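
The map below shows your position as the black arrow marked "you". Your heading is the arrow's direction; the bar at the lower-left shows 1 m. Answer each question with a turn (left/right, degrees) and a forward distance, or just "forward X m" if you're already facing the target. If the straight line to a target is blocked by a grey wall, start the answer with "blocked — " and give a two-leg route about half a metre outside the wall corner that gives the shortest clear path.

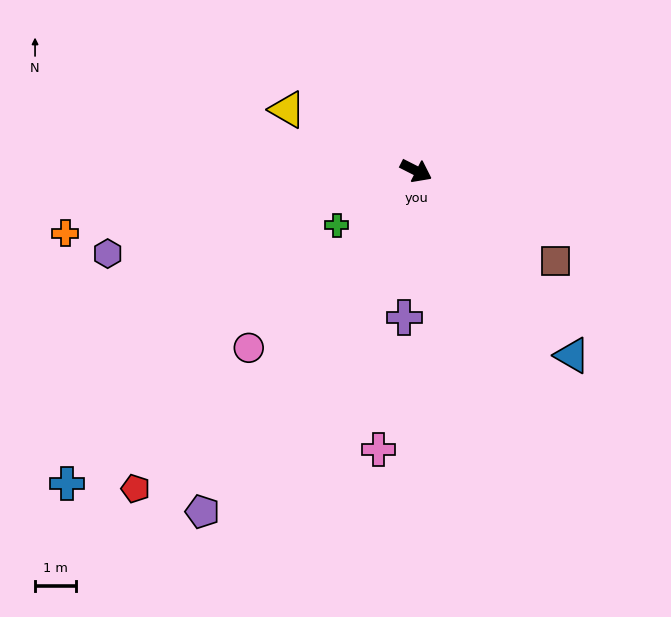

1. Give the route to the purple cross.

turn right 68°, forward 3.6 m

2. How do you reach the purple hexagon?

turn right 138°, forward 7.7 m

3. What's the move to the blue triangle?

turn right 23°, forward 5.9 m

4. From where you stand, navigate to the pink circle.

turn right 107°, forward 5.9 m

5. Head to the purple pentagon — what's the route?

turn right 95°, forward 9.8 m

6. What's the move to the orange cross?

turn right 143°, forward 8.6 m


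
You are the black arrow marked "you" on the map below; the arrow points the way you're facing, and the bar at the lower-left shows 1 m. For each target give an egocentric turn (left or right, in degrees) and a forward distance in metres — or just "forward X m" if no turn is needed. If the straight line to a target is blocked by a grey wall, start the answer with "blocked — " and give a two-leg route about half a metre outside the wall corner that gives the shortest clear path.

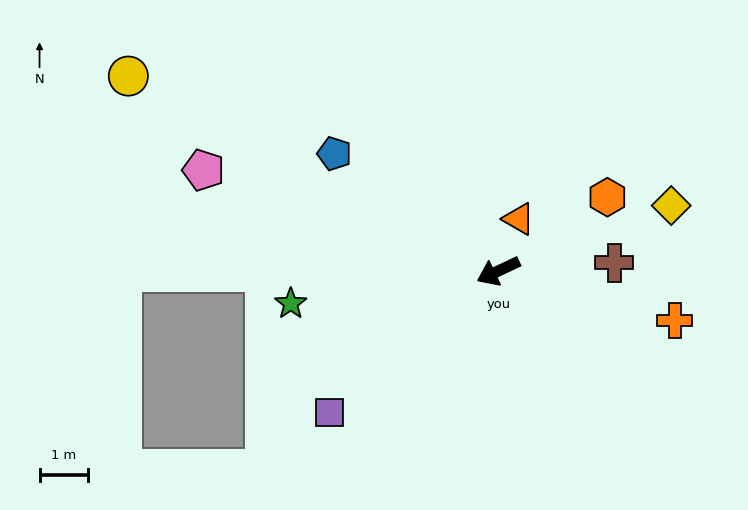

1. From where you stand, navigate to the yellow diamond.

turn left 175°, forward 3.8 m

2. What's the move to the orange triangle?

turn right 137°, forward 1.2 m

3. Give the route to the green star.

turn right 16°, forward 4.3 m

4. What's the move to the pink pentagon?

turn right 44°, forward 6.4 m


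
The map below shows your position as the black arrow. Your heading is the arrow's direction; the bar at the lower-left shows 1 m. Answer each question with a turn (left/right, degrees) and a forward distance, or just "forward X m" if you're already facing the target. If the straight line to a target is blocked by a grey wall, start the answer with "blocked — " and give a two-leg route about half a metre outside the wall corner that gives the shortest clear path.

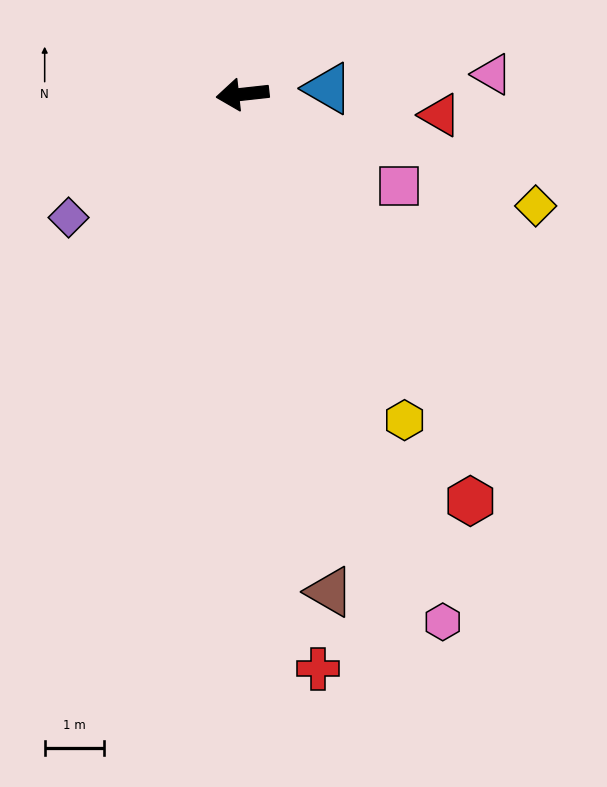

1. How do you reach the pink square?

turn left 143°, forward 3.1 m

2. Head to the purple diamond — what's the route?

turn left 29°, forward 3.6 m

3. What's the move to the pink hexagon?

turn left 104°, forward 9.6 m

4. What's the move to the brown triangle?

turn left 94°, forward 8.6 m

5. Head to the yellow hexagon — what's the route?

turn left 110°, forward 6.2 m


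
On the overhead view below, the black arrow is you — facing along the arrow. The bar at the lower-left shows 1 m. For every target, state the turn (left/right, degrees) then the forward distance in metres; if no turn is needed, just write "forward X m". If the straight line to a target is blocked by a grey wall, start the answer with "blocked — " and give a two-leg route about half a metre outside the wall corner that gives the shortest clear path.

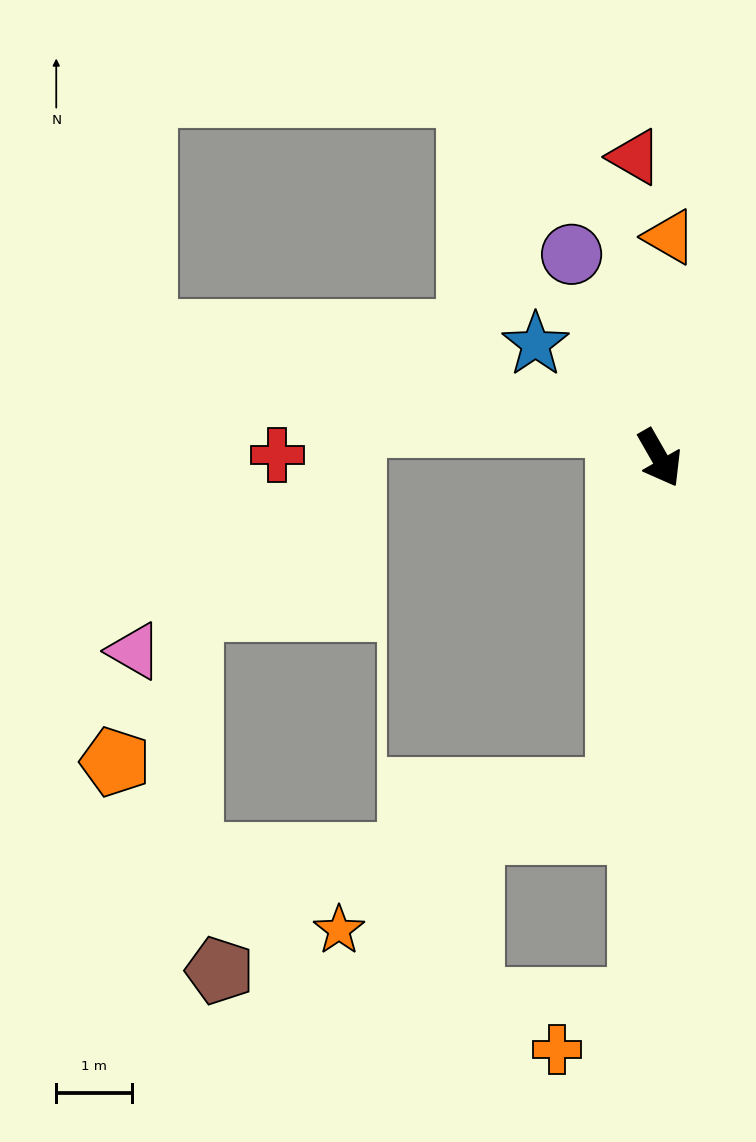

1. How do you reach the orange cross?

blocked — turn right 32°, forward 7.2 m, then turn right 57°, forward 1.3 m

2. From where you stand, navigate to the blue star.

turn right 162°, forward 2.2 m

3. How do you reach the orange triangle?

turn left 148°, forward 2.9 m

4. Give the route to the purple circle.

turn left 174°, forward 2.9 m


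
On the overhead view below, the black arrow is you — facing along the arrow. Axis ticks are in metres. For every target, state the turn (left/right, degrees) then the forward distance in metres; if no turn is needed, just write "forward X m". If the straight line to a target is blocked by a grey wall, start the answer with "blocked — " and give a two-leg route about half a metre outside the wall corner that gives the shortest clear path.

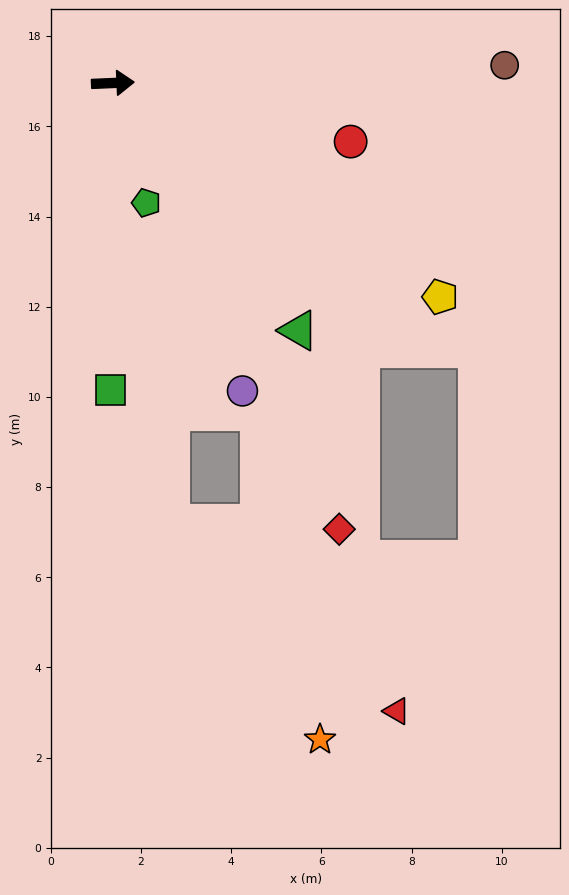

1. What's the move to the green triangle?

turn right 56°, forward 6.9 m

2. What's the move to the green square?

turn right 93°, forward 6.8 m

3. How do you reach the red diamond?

turn right 66°, forward 11.1 m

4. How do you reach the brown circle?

forward 8.7 m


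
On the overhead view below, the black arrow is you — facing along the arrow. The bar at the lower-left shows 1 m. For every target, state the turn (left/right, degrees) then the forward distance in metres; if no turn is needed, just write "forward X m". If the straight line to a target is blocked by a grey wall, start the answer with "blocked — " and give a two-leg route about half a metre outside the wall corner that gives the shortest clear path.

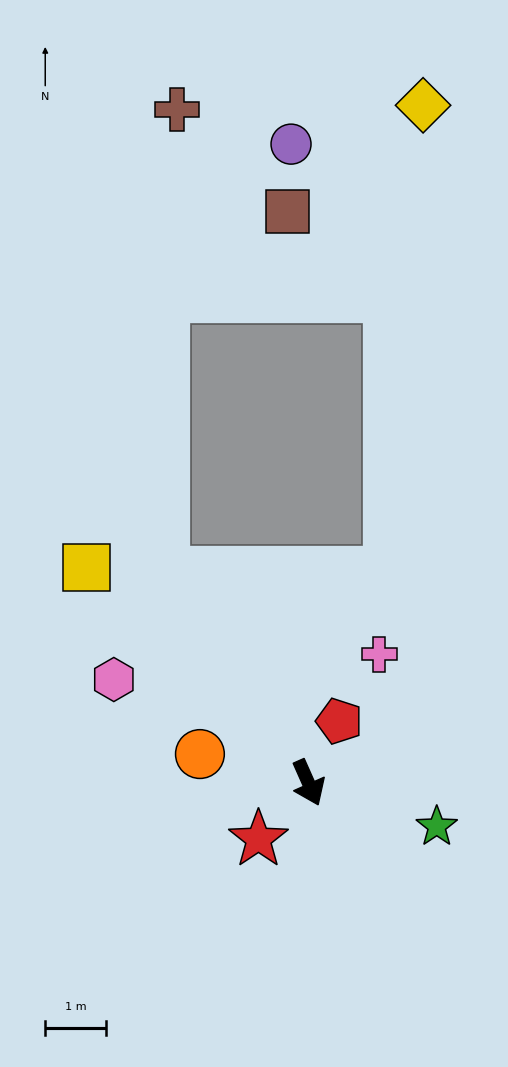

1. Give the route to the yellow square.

turn right 158°, forward 5.1 m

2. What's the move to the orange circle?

turn right 129°, forward 1.9 m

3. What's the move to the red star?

turn right 65°, forward 1.2 m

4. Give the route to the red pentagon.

turn left 129°, forward 1.1 m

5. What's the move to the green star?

turn left 47°, forward 2.2 m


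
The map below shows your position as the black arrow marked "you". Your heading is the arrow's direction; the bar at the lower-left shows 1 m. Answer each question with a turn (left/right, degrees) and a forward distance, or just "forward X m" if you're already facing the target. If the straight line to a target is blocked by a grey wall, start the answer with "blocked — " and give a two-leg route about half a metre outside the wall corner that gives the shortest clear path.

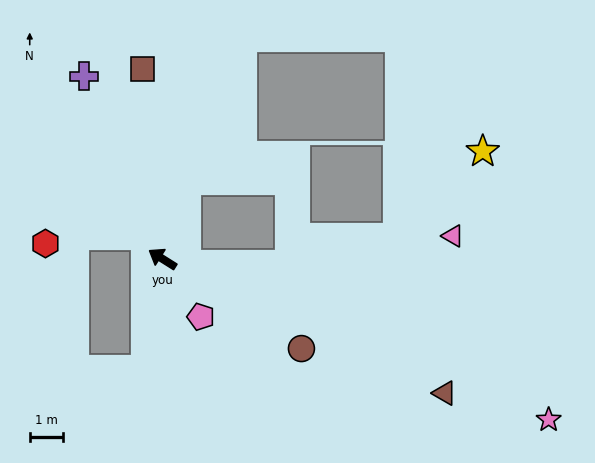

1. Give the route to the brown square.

turn right 52°, forward 5.7 m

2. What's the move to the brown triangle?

turn right 173°, forward 9.3 m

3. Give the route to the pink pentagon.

turn left 156°, forward 2.1 m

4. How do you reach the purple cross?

turn right 35°, forward 5.9 m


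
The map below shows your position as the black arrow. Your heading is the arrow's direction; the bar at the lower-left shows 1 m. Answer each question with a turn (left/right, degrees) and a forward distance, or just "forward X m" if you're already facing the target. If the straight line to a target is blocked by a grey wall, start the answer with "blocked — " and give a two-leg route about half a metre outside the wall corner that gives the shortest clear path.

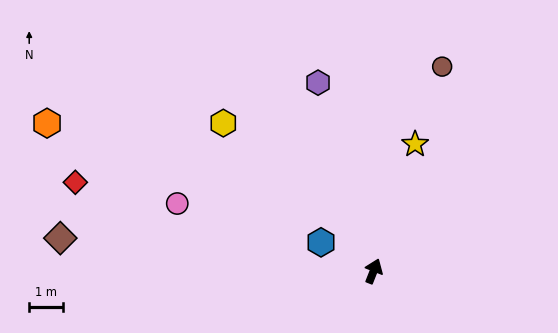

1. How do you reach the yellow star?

turn left 3°, forward 4.0 m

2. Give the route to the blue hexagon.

turn left 83°, forward 1.8 m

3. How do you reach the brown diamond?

turn left 106°, forward 9.4 m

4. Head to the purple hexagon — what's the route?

turn left 38°, forward 5.9 m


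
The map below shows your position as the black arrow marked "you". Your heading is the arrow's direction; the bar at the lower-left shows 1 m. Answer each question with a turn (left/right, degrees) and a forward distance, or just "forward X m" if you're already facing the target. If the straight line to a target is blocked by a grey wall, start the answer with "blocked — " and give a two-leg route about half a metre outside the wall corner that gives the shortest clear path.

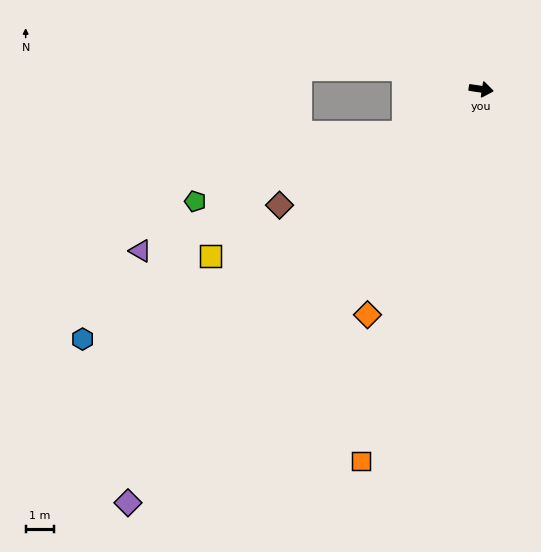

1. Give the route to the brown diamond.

turn right 142°, forward 8.3 m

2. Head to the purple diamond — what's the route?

turn right 122°, forward 19.5 m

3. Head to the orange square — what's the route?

turn right 99°, forward 14.0 m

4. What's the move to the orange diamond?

turn right 108°, forward 9.1 m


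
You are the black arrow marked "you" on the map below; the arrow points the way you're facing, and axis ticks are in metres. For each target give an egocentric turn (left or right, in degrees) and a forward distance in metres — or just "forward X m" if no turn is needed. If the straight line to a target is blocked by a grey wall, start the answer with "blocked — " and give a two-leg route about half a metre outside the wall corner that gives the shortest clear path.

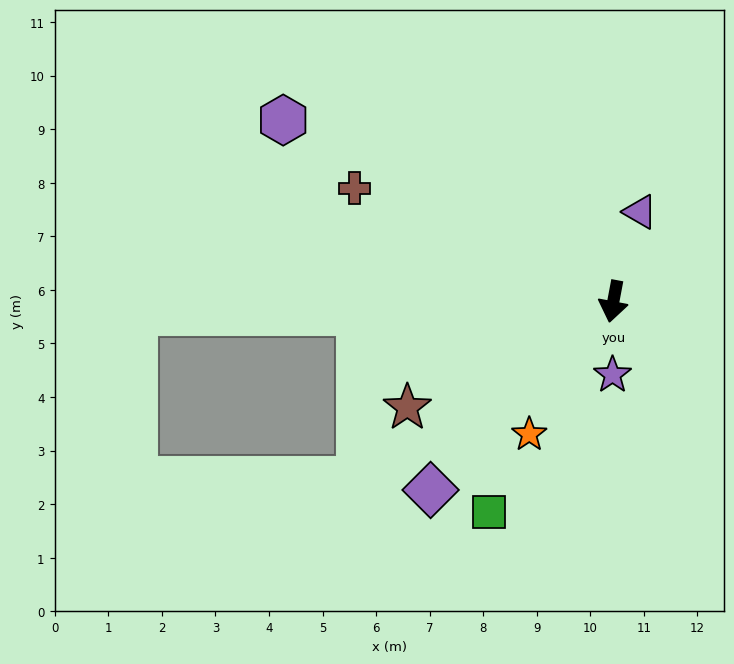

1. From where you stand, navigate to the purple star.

turn left 10°, forward 1.4 m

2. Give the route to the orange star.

turn right 22°, forward 2.9 m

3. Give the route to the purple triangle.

turn left 174°, forward 1.7 m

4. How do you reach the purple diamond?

turn right 33°, forward 4.9 m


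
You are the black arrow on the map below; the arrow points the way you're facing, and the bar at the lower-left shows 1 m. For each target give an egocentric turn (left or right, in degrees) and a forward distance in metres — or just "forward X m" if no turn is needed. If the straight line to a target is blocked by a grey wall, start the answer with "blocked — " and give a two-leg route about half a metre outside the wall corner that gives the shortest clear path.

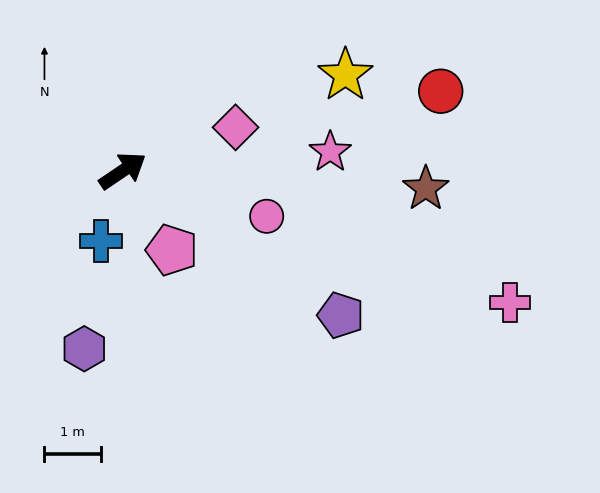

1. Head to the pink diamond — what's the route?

turn right 13°, forward 2.1 m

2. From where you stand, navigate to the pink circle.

turn right 52°, forward 2.7 m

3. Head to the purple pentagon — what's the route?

turn right 68°, forward 4.6 m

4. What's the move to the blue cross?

turn right 141°, forward 1.3 m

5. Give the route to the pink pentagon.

turn right 92°, forward 1.6 m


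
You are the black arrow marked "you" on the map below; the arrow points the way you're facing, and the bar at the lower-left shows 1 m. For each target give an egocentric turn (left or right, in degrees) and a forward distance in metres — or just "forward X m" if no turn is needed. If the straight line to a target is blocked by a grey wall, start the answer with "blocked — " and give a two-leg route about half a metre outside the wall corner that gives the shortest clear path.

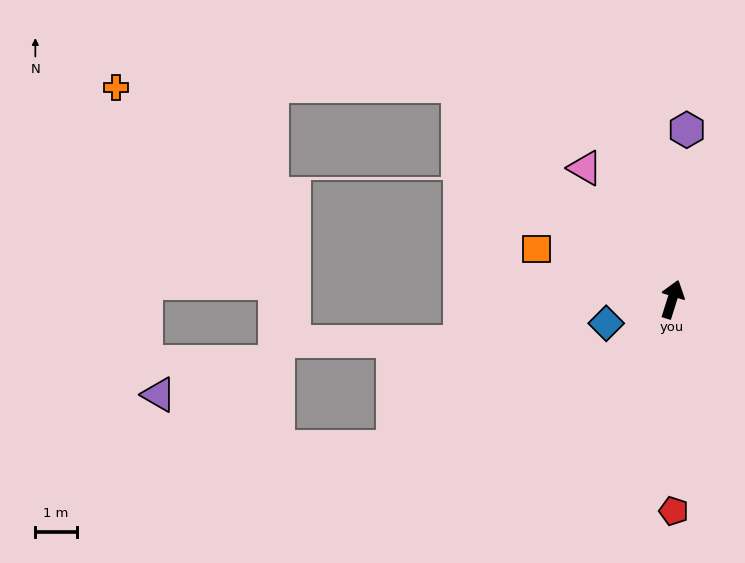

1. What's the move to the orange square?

turn left 87°, forward 3.5 m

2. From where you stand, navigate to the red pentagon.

turn right 162°, forward 5.1 m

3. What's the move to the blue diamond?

turn left 127°, forward 1.7 m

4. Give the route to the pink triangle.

turn left 51°, forward 3.8 m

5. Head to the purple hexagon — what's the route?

turn left 13°, forward 4.1 m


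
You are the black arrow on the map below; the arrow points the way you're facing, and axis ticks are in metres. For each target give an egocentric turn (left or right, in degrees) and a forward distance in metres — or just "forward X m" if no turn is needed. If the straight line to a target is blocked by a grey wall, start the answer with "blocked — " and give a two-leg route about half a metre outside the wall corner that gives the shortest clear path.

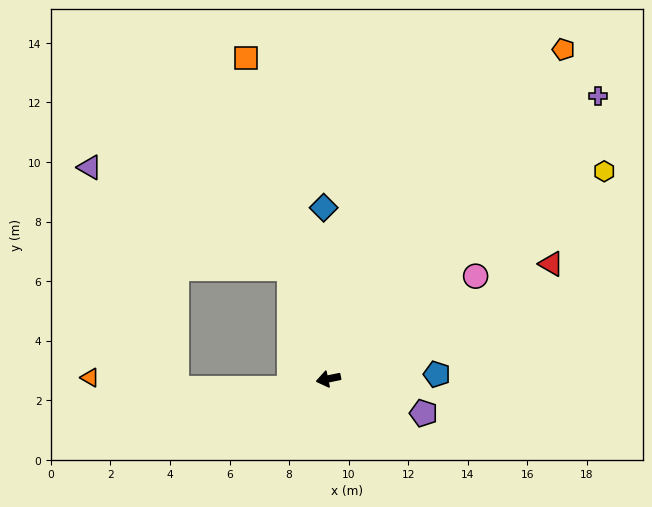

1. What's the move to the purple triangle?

blocked — turn right 82°, forward 3.9 m, then turn left 43°, forward 7.5 m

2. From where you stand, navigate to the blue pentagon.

turn left 171°, forward 3.6 m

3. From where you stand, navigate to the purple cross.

turn right 145°, forward 13.1 m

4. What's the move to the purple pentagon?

turn left 149°, forward 3.4 m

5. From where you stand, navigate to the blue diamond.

turn right 100°, forward 5.7 m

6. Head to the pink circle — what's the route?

turn right 157°, forward 6.0 m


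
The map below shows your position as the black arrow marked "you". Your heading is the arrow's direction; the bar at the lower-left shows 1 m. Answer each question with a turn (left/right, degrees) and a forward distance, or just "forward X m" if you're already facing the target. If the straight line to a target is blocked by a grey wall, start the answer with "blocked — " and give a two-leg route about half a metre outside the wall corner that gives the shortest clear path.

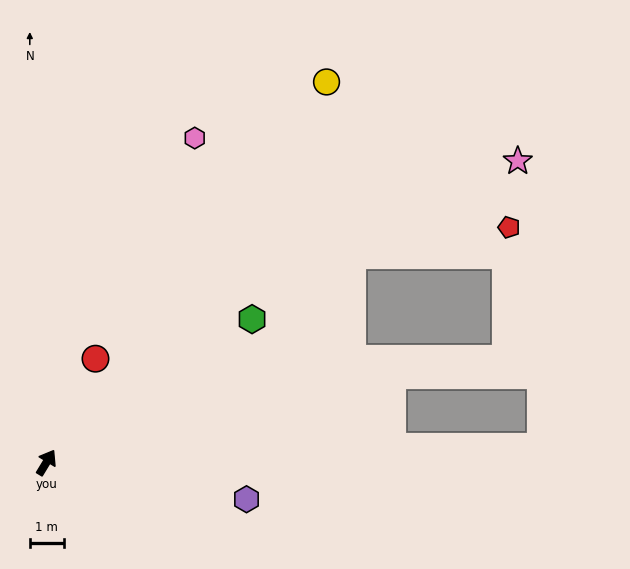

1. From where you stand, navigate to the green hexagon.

turn right 24°, forward 7.4 m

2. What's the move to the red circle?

turn left 6°, forward 3.4 m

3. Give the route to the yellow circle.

turn right 5°, forward 14.0 m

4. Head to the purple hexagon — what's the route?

turn right 69°, forward 6.0 m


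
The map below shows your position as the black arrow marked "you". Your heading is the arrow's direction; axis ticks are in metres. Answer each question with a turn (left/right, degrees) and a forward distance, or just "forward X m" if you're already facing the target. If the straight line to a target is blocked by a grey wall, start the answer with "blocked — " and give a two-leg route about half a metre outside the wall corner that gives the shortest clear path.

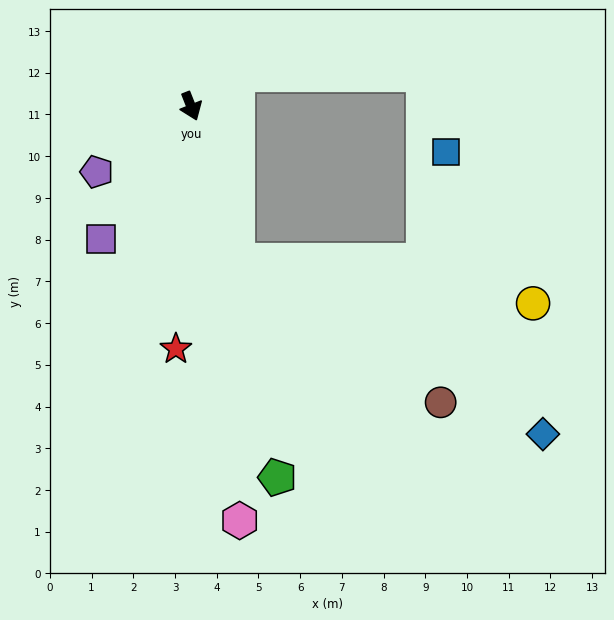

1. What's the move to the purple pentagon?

turn right 77°, forward 2.8 m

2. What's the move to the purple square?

turn right 56°, forward 3.8 m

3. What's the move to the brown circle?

blocked — turn right 5°, forward 3.9 m, then turn left 39°, forward 5.9 m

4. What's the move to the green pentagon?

turn right 8°, forward 9.1 m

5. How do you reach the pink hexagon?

turn right 15°, forward 10.0 m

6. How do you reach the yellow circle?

blocked — turn right 5°, forward 3.9 m, then turn left 65°, forward 7.2 m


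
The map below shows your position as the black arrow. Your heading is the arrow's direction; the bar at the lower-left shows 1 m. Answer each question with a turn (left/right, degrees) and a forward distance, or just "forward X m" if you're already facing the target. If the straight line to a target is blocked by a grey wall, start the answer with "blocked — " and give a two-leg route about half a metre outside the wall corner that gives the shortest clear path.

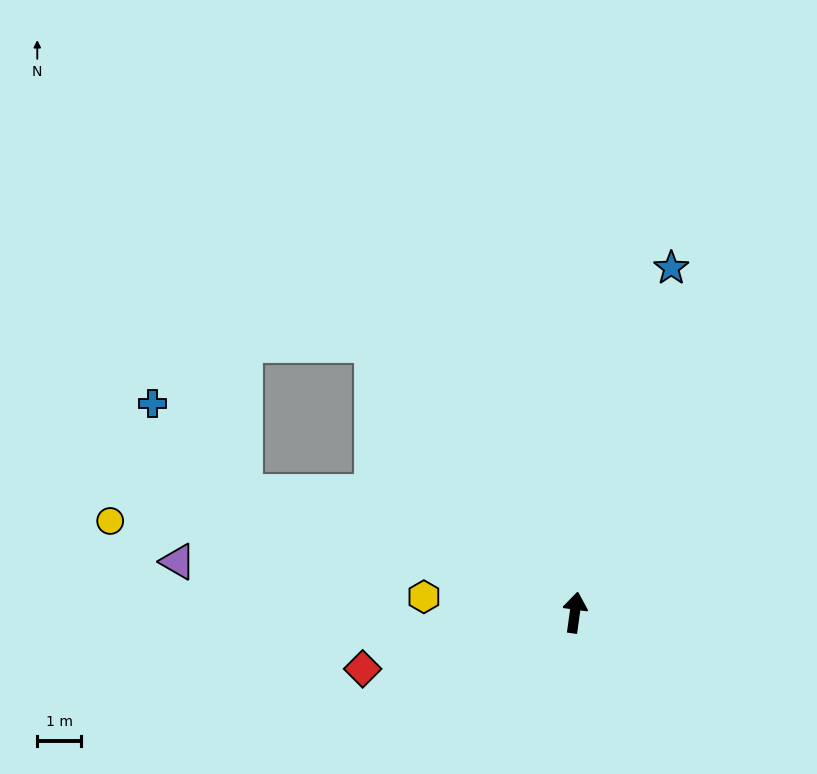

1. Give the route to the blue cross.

blocked — turn left 78°, forward 8.1 m, then turn right 24°, forward 2.9 m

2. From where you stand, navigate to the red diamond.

turn left 113°, forward 5.0 m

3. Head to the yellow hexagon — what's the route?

turn left 92°, forward 3.5 m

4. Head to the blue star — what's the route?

turn right 8°, forward 8.2 m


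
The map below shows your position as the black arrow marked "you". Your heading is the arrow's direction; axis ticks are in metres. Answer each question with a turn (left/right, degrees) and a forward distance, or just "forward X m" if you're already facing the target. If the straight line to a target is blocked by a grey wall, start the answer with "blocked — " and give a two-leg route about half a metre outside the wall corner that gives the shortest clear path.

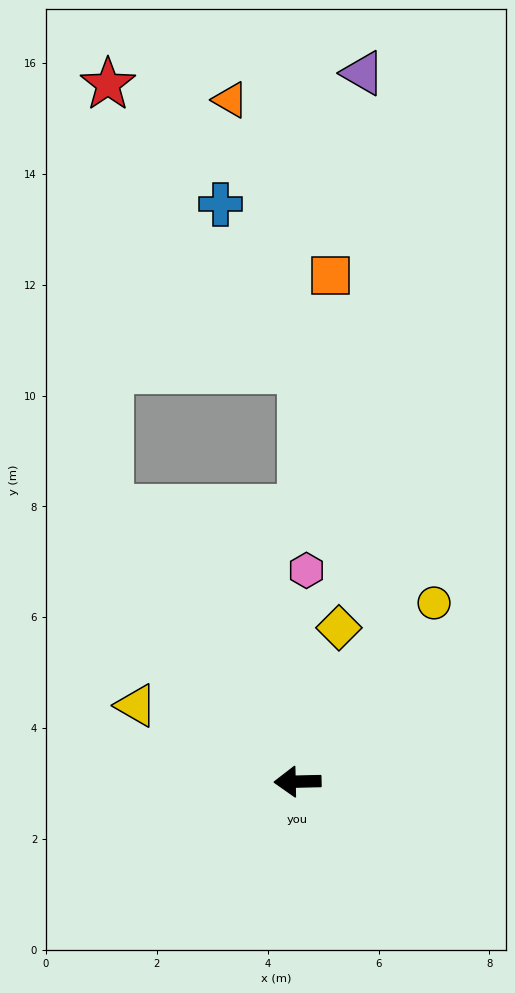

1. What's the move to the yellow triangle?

turn right 27°, forward 3.2 m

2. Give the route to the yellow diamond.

turn right 106°, forward 2.9 m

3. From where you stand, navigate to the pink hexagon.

turn right 94°, forward 3.8 m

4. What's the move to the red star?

blocked — turn right 57°, forward 6.0 m, then turn right 34°, forward 7.6 m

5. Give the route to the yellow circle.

turn right 129°, forward 4.1 m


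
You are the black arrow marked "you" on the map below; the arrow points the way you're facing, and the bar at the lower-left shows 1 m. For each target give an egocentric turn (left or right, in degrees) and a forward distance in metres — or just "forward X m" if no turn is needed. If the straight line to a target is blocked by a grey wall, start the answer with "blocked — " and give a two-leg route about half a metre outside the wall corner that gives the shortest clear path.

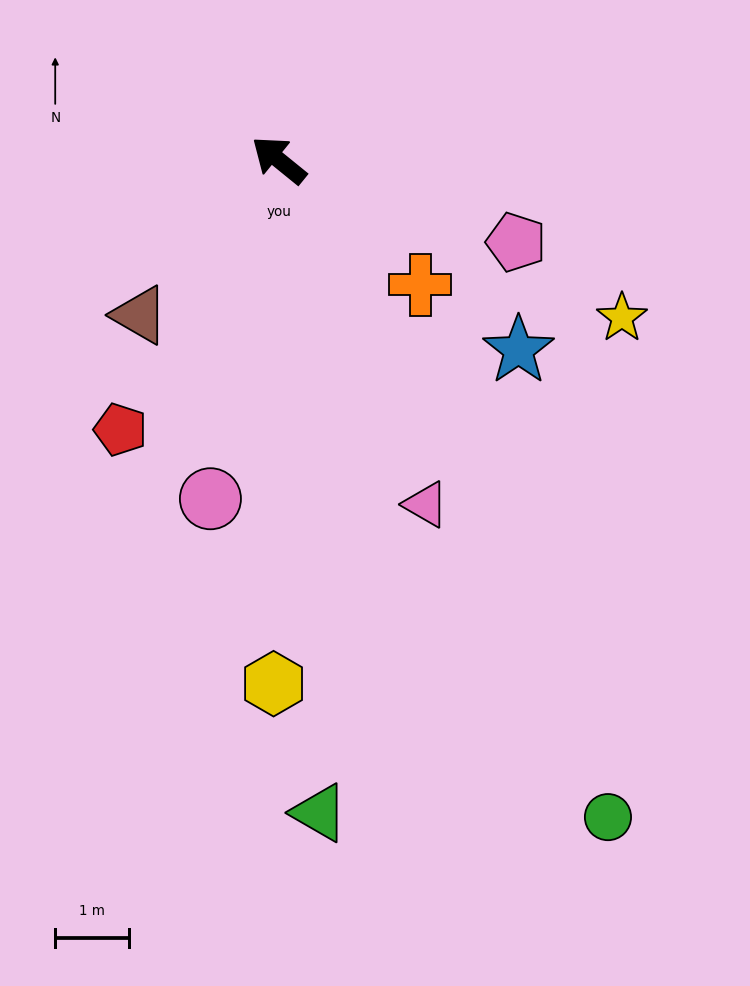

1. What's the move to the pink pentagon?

turn right 160°, forward 3.4 m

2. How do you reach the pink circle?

turn left 118°, forward 4.7 m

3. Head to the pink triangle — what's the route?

turn left 152°, forward 5.1 m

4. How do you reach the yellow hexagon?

turn left 128°, forward 7.1 m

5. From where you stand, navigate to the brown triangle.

turn left 87°, forward 2.8 m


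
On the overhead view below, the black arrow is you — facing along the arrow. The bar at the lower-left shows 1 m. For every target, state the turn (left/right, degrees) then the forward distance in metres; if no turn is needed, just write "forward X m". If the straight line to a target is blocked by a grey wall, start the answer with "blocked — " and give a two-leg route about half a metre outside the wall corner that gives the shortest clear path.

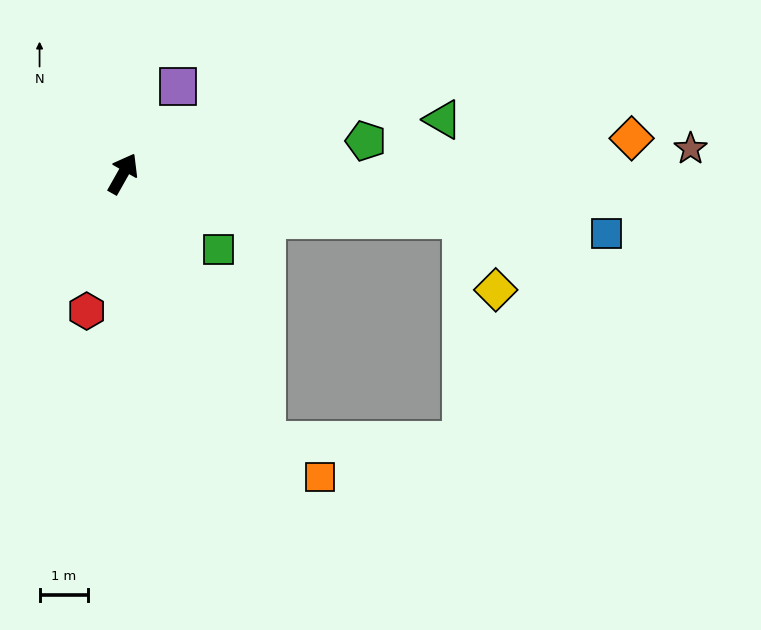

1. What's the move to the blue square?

turn right 68°, forward 10.0 m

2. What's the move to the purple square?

turn right 3°, forward 2.1 m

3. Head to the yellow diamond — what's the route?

blocked — turn right 68°, forward 7.0 m, then turn right 58°, forward 1.6 m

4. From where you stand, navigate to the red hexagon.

turn right 165°, forward 2.9 m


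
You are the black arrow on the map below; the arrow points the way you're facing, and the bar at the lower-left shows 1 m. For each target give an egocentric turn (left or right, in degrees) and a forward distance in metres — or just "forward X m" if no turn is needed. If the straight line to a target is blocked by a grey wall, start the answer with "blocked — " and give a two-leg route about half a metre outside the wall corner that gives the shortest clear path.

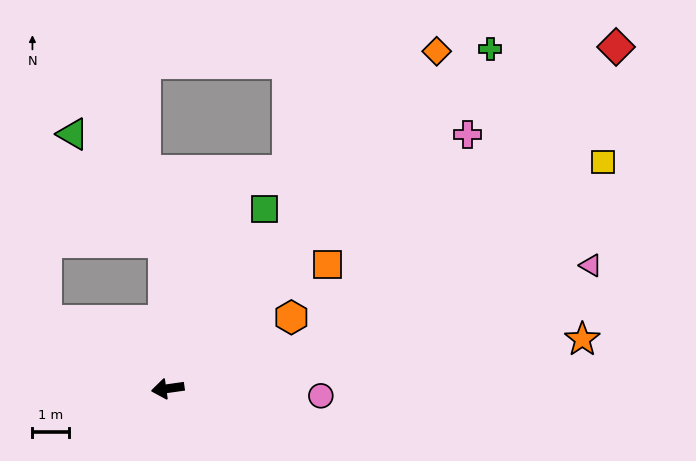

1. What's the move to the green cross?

turn right 142°, forward 12.8 m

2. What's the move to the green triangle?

blocked — turn right 96°, forward 4.0 m, then turn left 38°, forward 3.9 m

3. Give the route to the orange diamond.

turn right 137°, forward 11.8 m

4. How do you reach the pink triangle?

turn right 172°, forward 12.0 m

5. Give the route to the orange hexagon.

turn right 158°, forward 3.9 m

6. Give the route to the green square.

turn right 126°, forward 5.6 m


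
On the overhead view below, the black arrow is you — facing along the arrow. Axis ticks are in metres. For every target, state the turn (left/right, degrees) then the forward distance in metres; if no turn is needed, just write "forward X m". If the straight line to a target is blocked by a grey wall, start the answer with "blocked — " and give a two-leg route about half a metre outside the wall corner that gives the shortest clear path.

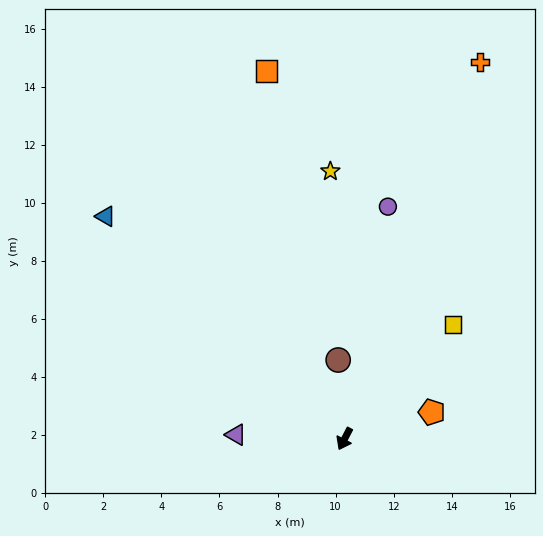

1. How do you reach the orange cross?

turn right 172°, forward 13.8 m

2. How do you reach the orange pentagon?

turn left 134°, forward 3.1 m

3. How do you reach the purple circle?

turn right 163°, forward 8.1 m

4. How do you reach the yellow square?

turn left 164°, forward 5.4 m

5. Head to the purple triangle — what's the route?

turn right 65°, forward 3.7 m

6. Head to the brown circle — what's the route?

turn right 148°, forward 2.7 m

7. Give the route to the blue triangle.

turn right 106°, forward 11.2 m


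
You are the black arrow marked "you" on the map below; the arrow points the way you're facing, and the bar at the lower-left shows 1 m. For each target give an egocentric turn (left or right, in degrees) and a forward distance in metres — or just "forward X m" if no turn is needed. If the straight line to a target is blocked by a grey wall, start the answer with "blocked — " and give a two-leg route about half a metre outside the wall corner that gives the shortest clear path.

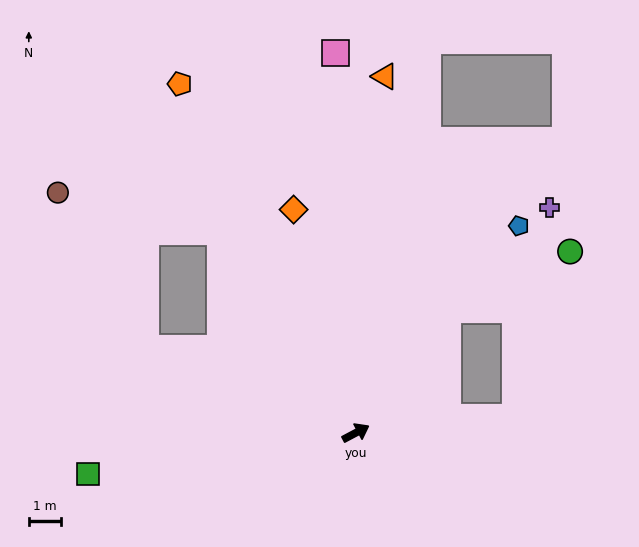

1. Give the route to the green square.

turn left 161°, forward 8.6 m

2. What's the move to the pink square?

turn left 65°, forward 12.0 m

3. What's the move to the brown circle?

blocked — turn left 130°, forward 7.1 m, then turn right 38°, forward 5.6 m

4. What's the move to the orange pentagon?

turn left 89°, forward 12.3 m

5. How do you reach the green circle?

blocked — turn left 25°, forward 4.9 m, then turn right 28°, forward 4.3 m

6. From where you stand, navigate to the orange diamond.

turn left 78°, forward 7.3 m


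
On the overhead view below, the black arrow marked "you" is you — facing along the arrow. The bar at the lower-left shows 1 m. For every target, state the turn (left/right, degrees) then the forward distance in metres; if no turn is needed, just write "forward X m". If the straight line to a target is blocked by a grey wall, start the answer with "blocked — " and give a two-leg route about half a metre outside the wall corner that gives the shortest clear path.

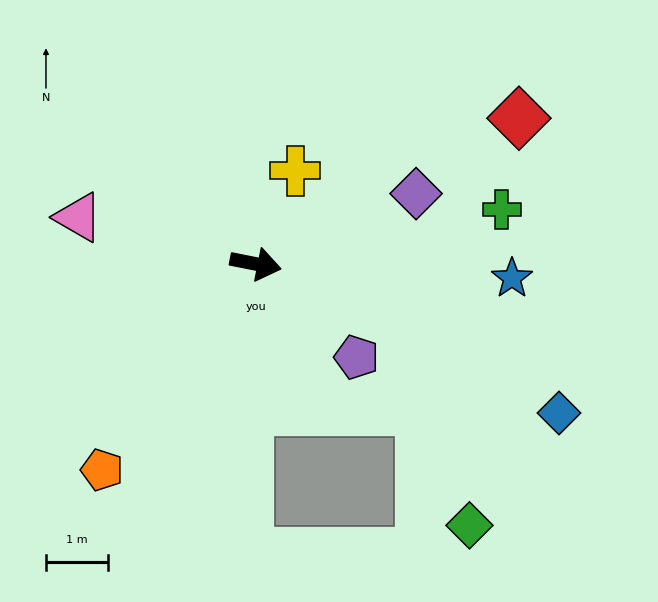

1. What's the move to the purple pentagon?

turn right 32°, forward 2.2 m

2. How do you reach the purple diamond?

turn left 35°, forward 2.8 m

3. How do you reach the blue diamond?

turn right 15°, forward 5.5 m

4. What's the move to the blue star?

turn left 8°, forward 4.2 m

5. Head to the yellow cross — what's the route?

turn left 78°, forward 1.6 m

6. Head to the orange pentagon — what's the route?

turn right 115°, forward 4.2 m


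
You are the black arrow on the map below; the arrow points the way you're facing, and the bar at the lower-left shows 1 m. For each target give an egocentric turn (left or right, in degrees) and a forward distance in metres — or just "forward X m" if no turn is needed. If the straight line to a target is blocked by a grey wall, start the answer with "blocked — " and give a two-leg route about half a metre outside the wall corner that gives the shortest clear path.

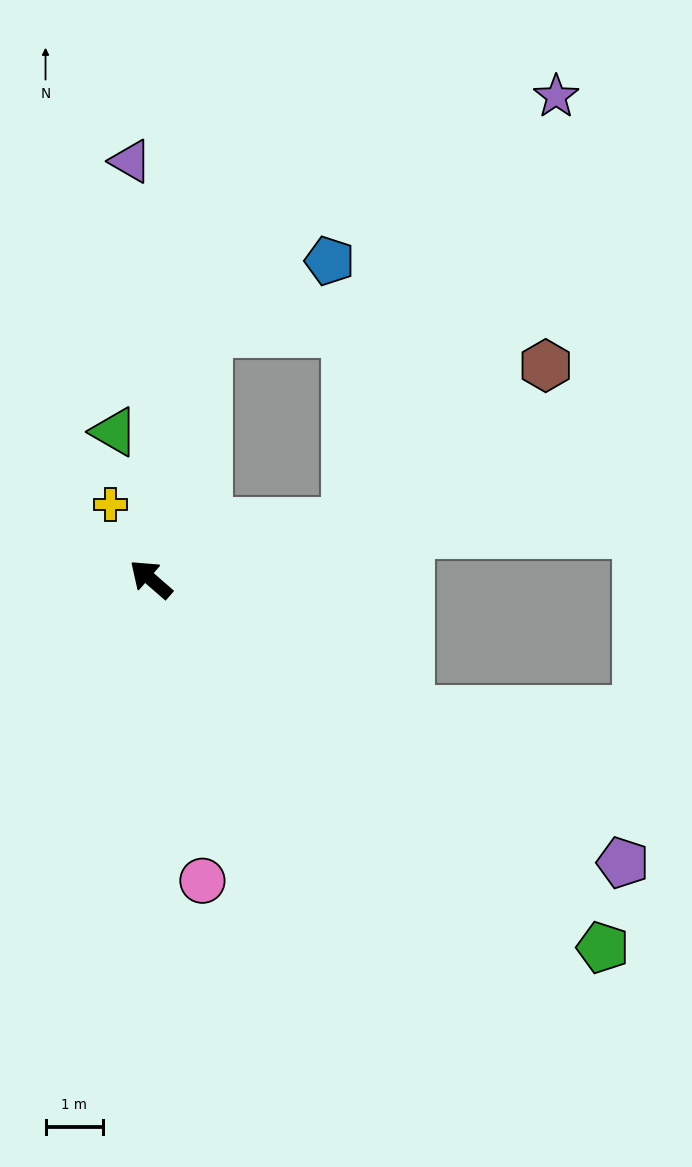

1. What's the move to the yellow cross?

turn right 20°, forward 1.5 m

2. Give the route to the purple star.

blocked — turn right 123°, forward 3.5 m, then turn left 48°, forward 8.2 m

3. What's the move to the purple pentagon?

turn right 170°, forward 9.5 m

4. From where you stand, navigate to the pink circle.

turn left 141°, forward 5.3 m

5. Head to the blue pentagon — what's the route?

blocked — turn right 62°, forward 4.4 m, then turn right 46°, forward 2.4 m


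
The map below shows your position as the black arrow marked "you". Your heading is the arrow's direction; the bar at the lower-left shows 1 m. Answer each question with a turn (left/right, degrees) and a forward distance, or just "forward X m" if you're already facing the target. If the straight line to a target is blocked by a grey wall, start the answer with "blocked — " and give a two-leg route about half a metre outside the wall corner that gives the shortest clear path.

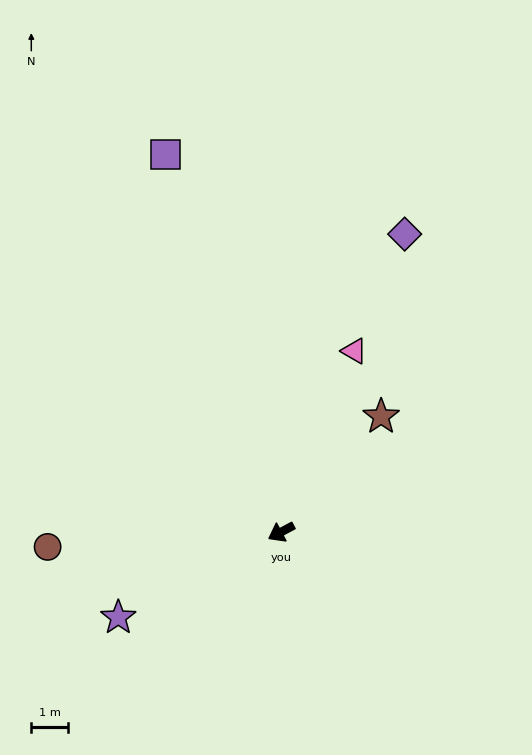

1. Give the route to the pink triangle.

turn right 140°, forward 5.3 m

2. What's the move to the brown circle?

turn right 24°, forward 6.3 m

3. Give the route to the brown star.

turn right 159°, forward 4.1 m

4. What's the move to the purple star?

forward 5.0 m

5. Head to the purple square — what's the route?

turn right 101°, forward 10.7 m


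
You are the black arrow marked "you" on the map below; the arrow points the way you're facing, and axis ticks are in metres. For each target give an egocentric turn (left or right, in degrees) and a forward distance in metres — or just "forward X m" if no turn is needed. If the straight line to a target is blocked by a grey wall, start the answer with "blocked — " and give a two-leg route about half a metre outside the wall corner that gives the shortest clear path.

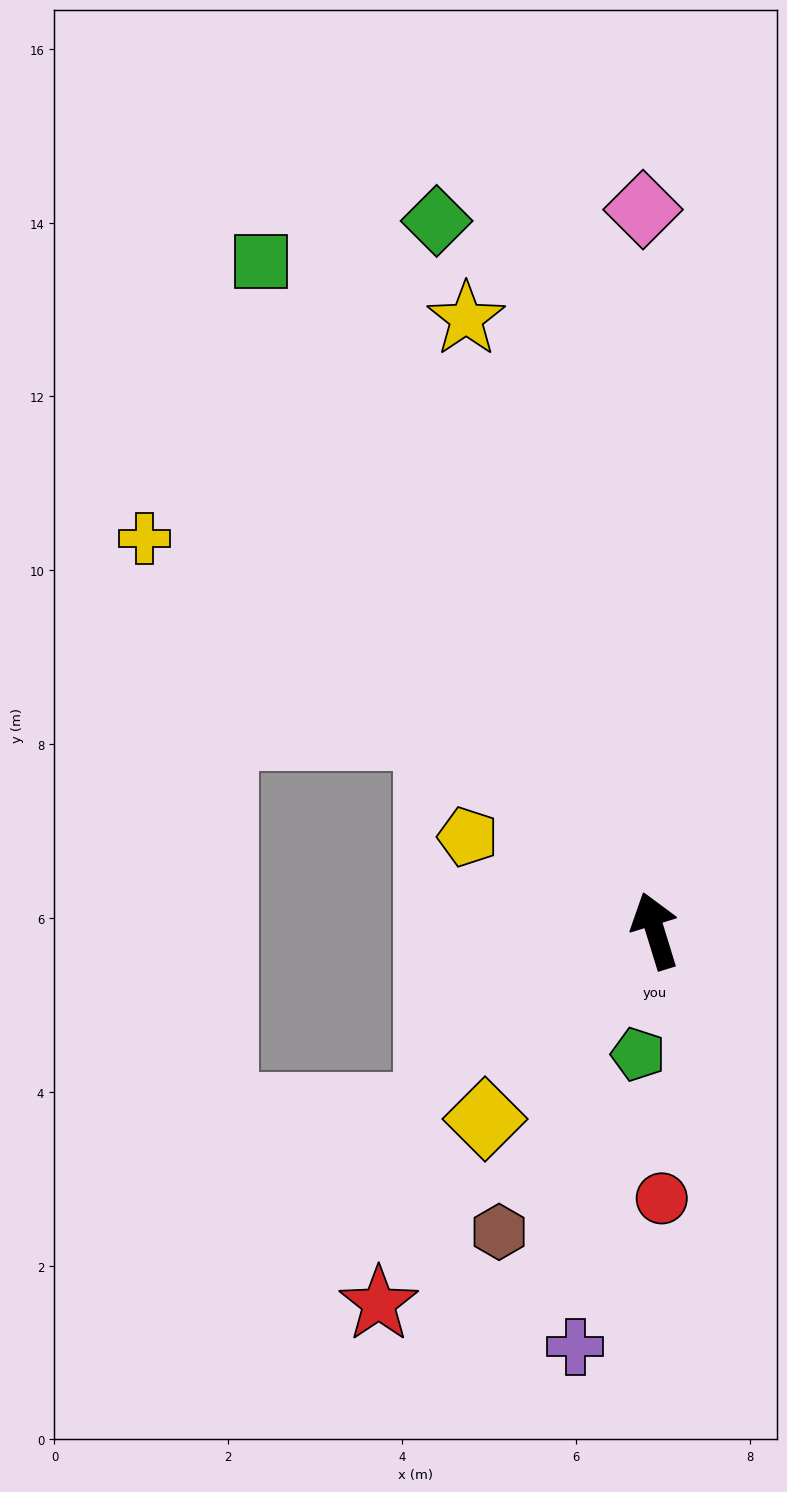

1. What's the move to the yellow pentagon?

turn left 46°, forward 2.4 m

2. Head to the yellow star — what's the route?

forward 7.4 m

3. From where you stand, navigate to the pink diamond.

turn right 16°, forward 8.3 m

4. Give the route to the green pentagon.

turn left 155°, forward 1.4 m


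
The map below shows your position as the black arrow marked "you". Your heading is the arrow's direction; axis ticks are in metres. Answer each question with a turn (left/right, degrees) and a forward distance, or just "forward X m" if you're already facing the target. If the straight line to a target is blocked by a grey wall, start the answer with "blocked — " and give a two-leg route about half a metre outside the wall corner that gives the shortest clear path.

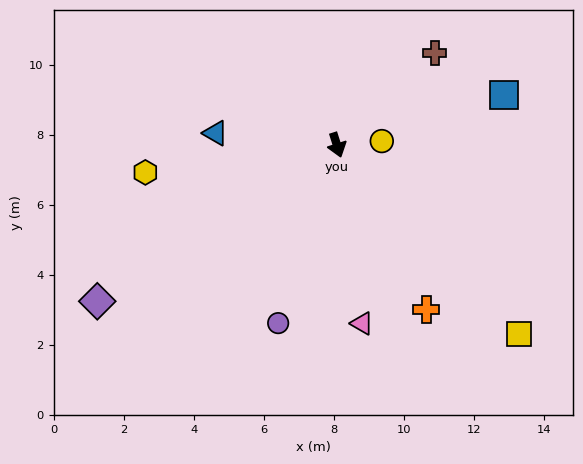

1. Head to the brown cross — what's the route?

turn left 116°, forward 3.8 m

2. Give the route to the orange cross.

turn left 11°, forward 5.3 m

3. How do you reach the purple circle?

turn right 36°, forward 5.4 m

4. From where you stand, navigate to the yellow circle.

turn left 77°, forward 1.3 m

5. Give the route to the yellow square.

turn left 26°, forward 7.5 m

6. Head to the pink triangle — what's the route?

turn right 10°, forward 5.1 m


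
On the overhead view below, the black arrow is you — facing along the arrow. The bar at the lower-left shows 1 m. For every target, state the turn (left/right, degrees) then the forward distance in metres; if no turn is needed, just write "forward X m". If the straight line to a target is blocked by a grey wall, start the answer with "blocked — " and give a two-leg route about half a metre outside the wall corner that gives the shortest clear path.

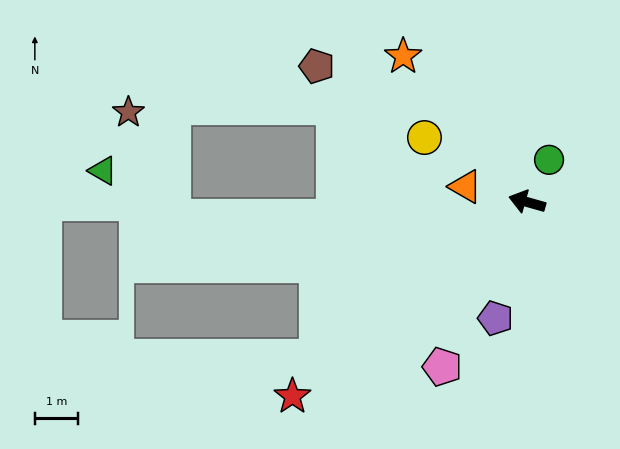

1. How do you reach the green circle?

turn right 102°, forward 1.1 m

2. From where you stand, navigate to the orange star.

turn right 34°, forward 4.4 m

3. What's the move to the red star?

turn left 55°, forward 7.1 m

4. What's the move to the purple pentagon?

turn left 91°, forward 2.8 m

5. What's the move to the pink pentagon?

turn left 79°, forward 4.3 m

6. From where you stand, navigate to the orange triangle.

forward 1.5 m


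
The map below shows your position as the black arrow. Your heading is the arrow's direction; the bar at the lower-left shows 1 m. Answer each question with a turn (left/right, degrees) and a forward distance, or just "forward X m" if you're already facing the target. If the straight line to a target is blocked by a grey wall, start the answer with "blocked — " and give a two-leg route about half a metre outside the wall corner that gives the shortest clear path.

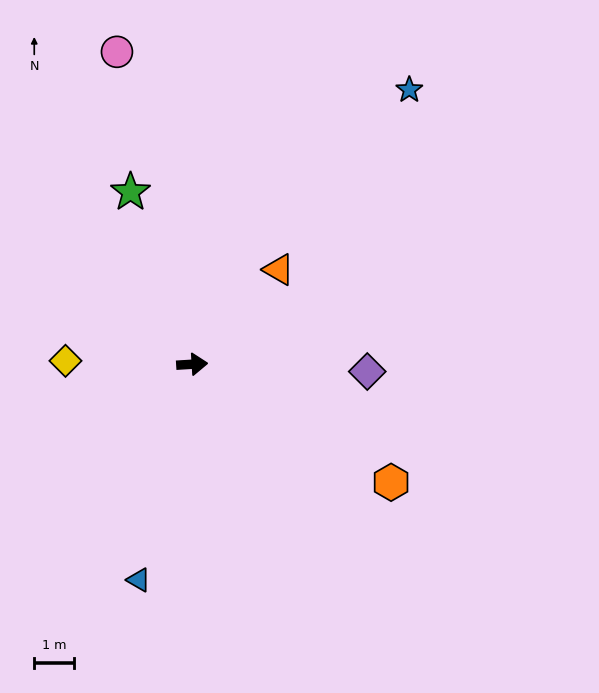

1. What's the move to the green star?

turn left 106°, forward 4.6 m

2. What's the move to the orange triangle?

turn left 44°, forward 3.2 m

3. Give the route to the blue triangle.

turn right 107°, forward 5.5 m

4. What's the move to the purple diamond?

turn right 6°, forward 4.4 m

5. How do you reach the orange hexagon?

turn right 34°, forward 5.8 m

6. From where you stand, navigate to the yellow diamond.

turn left 175°, forward 3.2 m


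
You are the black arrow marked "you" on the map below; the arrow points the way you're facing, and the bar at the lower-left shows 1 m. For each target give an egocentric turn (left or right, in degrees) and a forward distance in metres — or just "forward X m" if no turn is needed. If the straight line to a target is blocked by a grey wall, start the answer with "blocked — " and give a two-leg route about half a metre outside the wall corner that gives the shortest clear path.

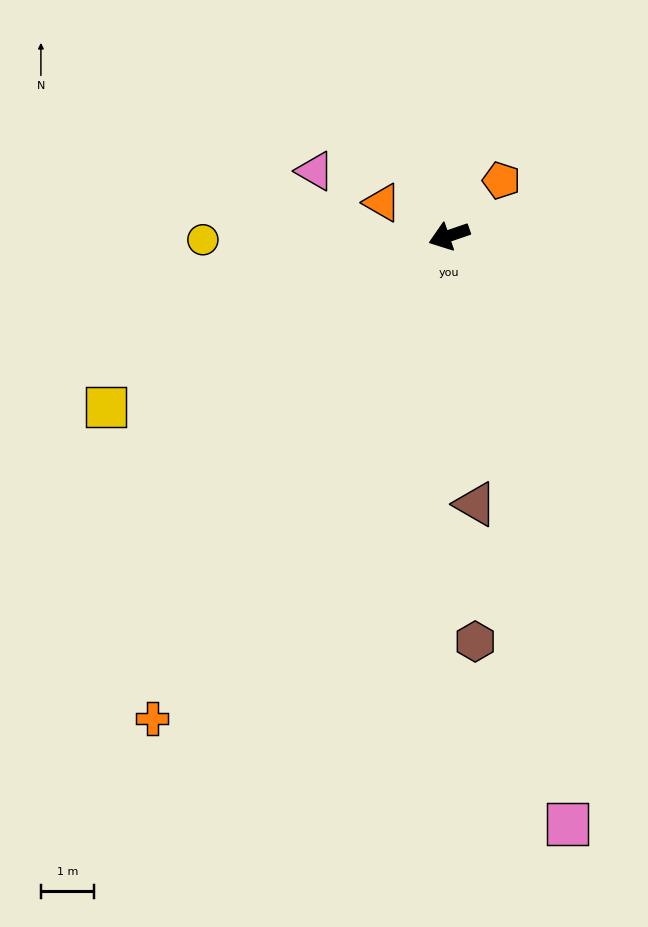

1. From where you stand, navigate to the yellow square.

turn left 8°, forward 7.2 m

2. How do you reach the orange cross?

turn left 39°, forward 10.6 m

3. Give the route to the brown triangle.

turn left 77°, forward 5.1 m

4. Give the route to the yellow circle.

turn right 18°, forward 4.6 m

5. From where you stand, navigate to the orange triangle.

turn right 45°, forward 1.4 m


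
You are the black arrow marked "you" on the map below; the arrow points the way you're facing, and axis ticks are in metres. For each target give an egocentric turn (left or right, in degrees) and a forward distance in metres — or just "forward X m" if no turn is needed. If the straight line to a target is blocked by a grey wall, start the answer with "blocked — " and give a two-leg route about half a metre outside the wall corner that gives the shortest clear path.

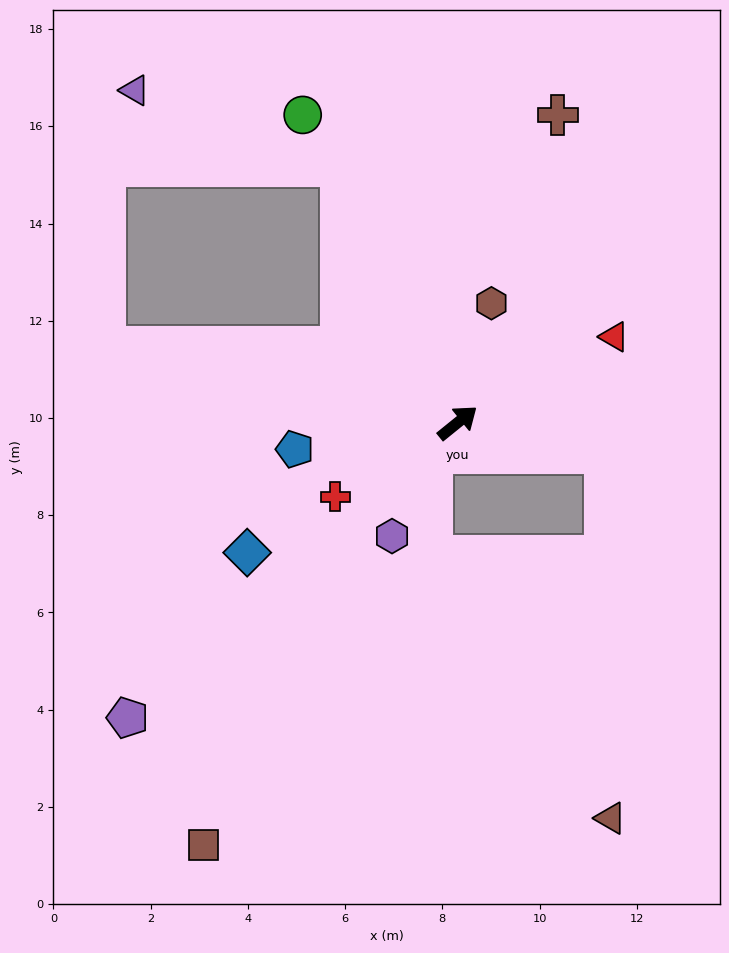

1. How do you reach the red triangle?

turn right 10°, forward 3.7 m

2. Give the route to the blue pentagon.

turn left 150°, forward 3.4 m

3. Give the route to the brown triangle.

blocked — turn right 51°, forward 3.1 m, then turn right 77°, forward 7.5 m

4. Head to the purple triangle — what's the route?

blocked — turn left 75°, forward 5.8 m, then turn left 46°, forward 4.5 m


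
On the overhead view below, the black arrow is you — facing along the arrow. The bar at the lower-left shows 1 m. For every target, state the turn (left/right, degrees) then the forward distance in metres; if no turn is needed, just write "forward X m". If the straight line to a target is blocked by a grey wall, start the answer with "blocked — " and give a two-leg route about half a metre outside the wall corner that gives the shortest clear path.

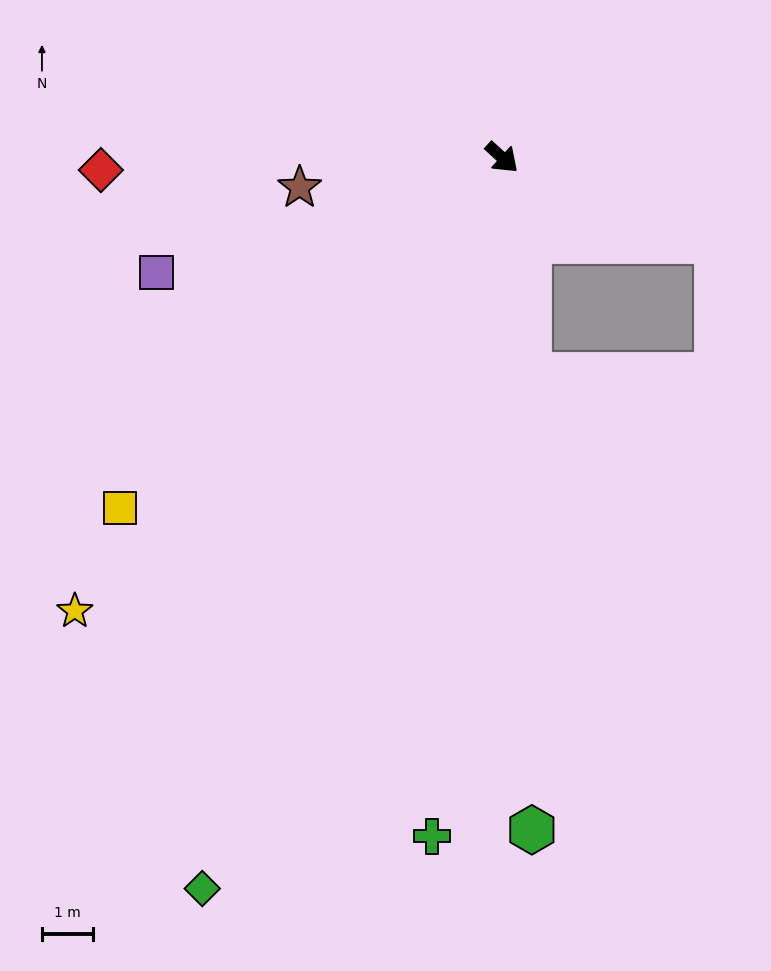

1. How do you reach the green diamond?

turn right 70°, forward 15.4 m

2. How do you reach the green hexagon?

turn right 45°, forward 13.1 m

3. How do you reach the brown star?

turn right 129°, forward 4.0 m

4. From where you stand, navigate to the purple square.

turn right 119°, forward 7.1 m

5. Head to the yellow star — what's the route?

turn right 91°, forward 12.1 m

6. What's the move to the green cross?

turn right 54°, forward 13.3 m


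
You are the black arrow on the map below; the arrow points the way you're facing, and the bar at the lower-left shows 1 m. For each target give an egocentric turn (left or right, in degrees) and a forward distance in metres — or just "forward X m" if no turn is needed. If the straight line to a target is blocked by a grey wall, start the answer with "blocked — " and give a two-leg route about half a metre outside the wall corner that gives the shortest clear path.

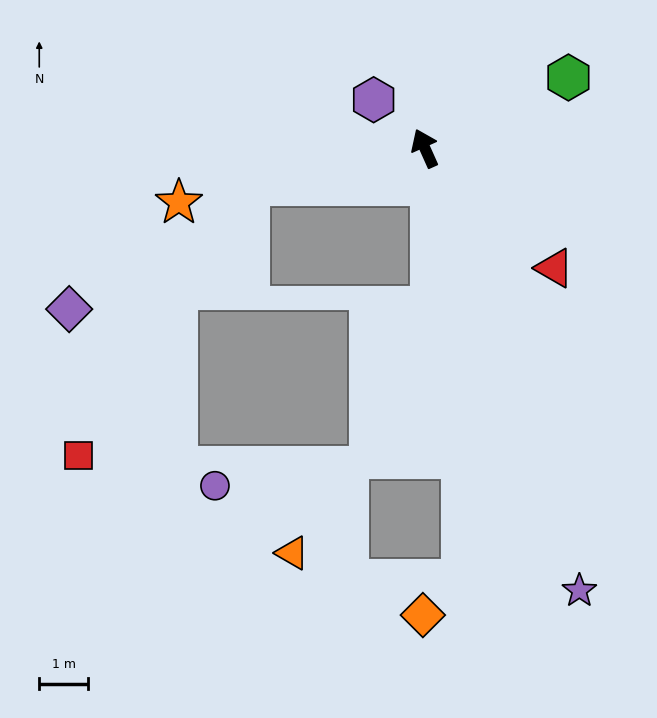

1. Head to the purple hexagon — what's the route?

turn left 22°, forward 1.4 m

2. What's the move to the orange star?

turn left 78°, forward 5.2 m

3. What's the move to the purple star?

turn left 175°, forward 9.6 m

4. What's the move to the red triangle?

turn right 157°, forward 3.6 m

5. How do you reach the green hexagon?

turn right 88°, forward 3.3 m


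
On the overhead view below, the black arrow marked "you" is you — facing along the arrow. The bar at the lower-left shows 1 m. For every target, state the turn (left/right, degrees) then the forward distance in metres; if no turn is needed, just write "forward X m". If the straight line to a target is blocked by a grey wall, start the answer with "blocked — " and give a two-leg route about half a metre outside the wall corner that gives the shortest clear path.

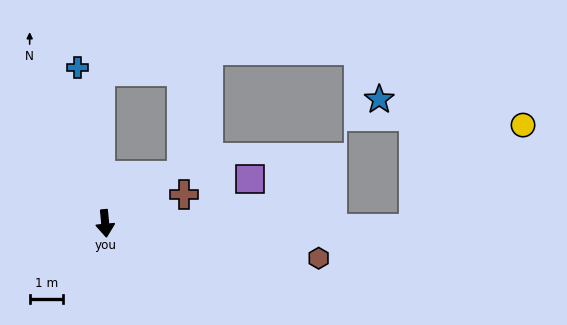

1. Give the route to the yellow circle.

blocked — turn left 84°, forward 9.2 m, then turn left 44°, forward 4.5 m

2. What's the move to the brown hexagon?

turn left 75°, forward 6.5 m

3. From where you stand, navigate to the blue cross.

turn right 175°, forward 4.7 m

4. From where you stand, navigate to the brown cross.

turn left 105°, forward 2.5 m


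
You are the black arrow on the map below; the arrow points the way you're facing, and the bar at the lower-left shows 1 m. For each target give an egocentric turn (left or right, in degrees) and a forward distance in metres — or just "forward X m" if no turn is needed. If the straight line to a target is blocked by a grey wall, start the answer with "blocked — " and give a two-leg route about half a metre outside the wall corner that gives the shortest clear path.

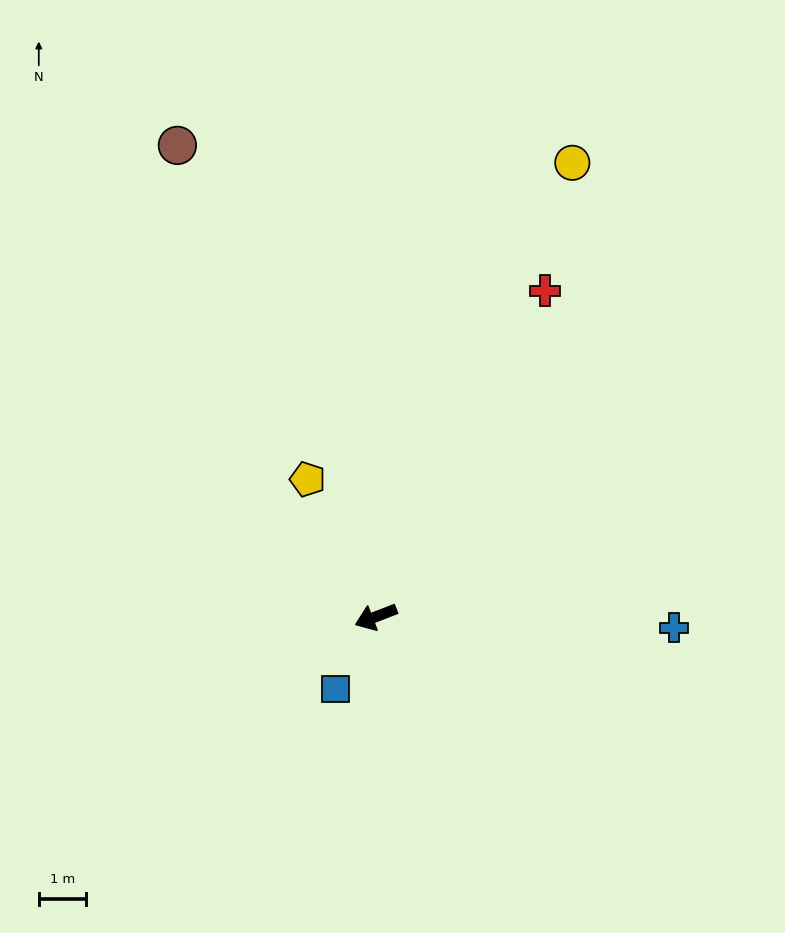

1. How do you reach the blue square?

turn left 39°, forward 1.8 m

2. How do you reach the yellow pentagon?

turn right 85°, forward 3.2 m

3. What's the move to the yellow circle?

turn right 135°, forward 10.5 m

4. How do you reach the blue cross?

turn left 157°, forward 6.3 m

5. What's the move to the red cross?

turn right 139°, forward 7.8 m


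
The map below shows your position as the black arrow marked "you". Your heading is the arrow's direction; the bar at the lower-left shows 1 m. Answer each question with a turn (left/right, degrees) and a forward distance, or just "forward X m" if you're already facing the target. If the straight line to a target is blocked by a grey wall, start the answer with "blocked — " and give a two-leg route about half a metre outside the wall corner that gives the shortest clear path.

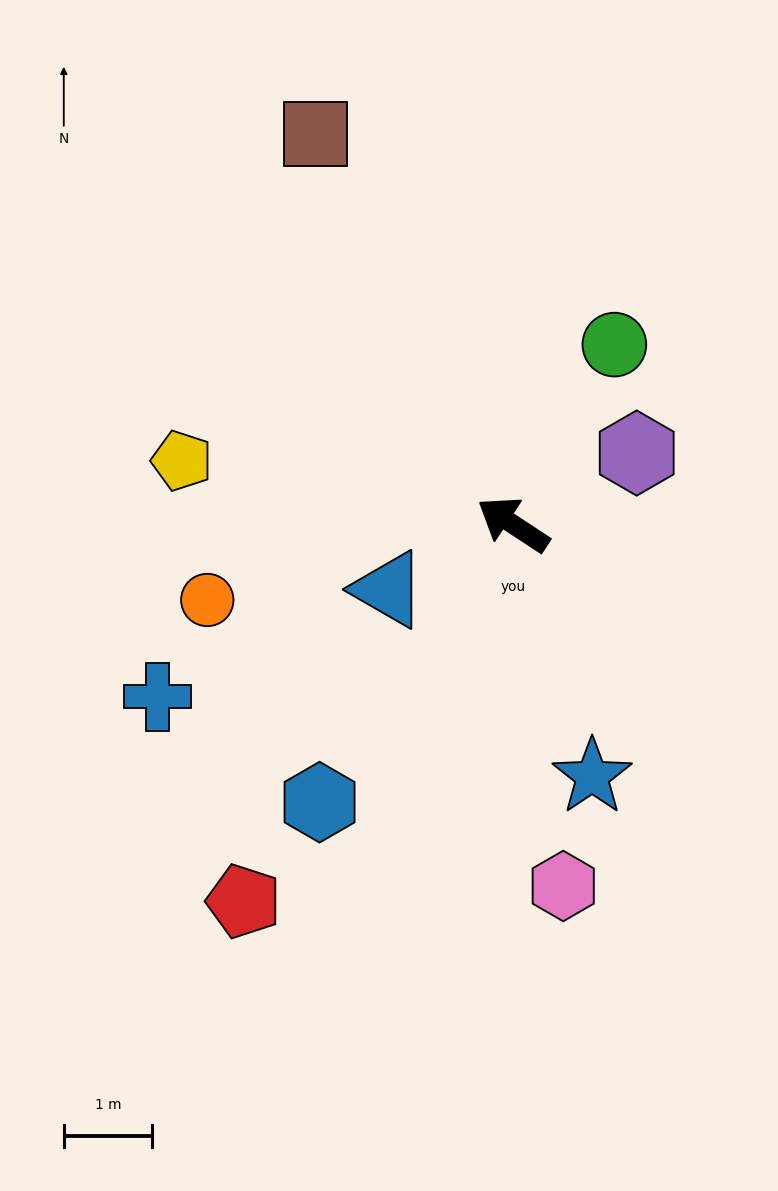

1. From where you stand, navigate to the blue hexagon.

turn left 88°, forward 3.8 m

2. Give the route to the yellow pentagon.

turn left 22°, forward 3.8 m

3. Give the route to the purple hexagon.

turn right 117°, forward 1.6 m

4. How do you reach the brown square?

turn right 30°, forward 5.0 m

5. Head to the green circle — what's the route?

turn right 86°, forward 2.3 m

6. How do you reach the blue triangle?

turn left 61°, forward 1.6 m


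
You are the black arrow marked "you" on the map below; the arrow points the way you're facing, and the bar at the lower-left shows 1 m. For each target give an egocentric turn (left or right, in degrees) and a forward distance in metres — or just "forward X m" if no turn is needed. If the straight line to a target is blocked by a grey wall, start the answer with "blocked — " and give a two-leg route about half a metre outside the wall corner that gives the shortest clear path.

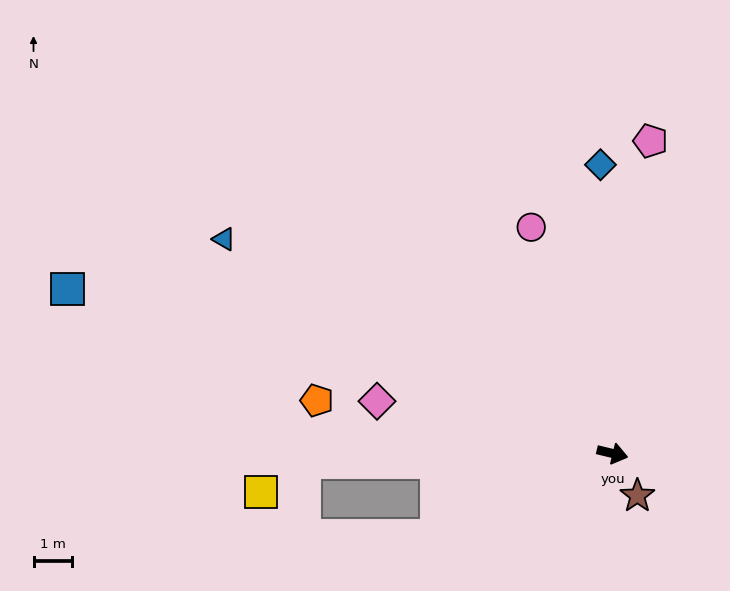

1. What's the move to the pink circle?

turn left 123°, forward 6.3 m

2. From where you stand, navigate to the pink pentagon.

turn left 97°, forward 8.3 m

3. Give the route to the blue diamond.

turn left 106°, forward 7.6 m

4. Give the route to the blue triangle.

turn left 165°, forward 11.7 m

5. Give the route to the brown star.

turn right 46°, forward 1.3 m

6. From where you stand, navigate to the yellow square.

blocked — turn right 165°, forward 8.1 m, then turn left 32°, forward 1.4 m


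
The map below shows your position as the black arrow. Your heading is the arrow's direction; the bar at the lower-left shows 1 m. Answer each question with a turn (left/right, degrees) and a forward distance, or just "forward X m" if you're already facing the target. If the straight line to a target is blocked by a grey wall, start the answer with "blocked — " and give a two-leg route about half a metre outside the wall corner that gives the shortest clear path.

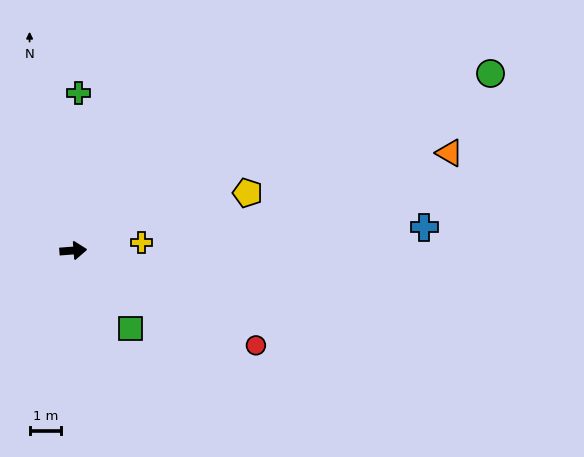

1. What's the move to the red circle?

turn right 32°, forward 6.5 m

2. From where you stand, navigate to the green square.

turn right 58°, forward 3.0 m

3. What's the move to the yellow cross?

turn left 3°, forward 2.2 m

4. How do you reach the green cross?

turn left 84°, forward 4.9 m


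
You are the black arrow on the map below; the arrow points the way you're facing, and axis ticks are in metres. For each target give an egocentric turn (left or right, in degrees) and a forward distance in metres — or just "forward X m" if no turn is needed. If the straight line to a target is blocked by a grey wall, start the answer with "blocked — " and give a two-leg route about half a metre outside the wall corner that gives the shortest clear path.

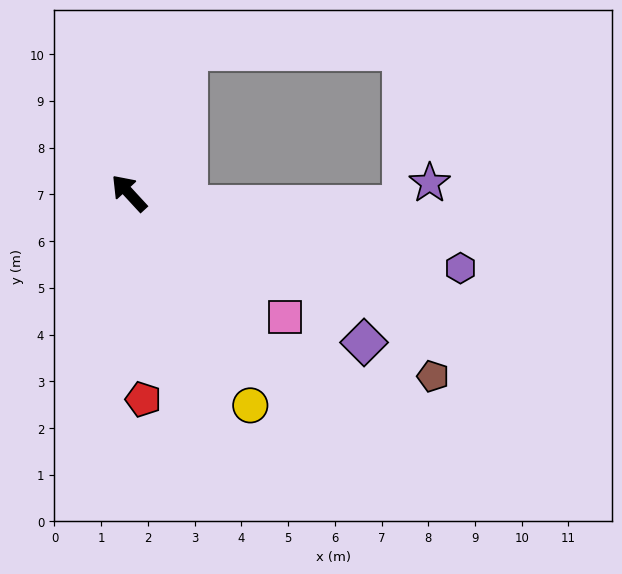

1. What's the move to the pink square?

turn right 171°, forward 4.3 m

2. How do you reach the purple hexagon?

turn right 145°, forward 7.3 m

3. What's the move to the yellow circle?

turn left 167°, forward 5.2 m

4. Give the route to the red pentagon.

turn left 141°, forward 4.4 m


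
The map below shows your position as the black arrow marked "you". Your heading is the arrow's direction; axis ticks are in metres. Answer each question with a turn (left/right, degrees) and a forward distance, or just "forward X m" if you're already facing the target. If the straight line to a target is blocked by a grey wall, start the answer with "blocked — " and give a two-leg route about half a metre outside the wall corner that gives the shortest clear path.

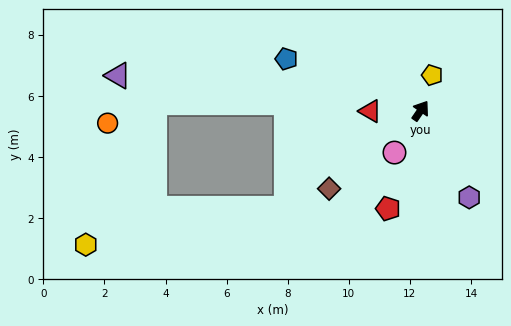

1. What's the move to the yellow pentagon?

turn left 16°, forward 1.2 m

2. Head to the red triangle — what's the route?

turn left 125°, forward 1.6 m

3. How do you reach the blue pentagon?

turn left 103°, forward 4.7 m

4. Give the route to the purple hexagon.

turn right 116°, forward 3.3 m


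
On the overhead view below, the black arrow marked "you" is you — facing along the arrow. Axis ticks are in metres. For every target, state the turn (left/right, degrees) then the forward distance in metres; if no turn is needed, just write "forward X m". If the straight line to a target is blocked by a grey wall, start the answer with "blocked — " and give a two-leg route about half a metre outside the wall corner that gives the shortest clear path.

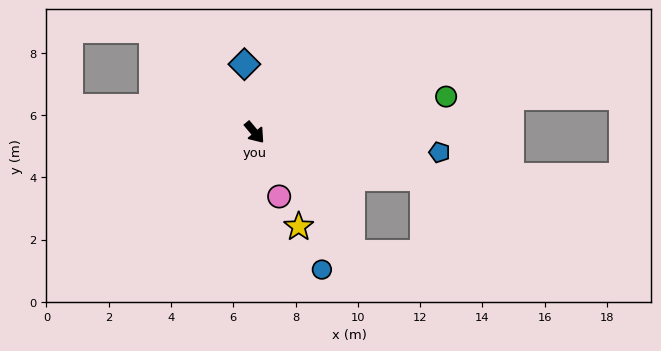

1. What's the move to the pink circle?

turn right 19°, forward 2.2 m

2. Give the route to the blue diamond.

turn left 149°, forward 2.2 m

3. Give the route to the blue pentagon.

turn left 44°, forward 6.0 m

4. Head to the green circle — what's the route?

turn left 61°, forward 6.3 m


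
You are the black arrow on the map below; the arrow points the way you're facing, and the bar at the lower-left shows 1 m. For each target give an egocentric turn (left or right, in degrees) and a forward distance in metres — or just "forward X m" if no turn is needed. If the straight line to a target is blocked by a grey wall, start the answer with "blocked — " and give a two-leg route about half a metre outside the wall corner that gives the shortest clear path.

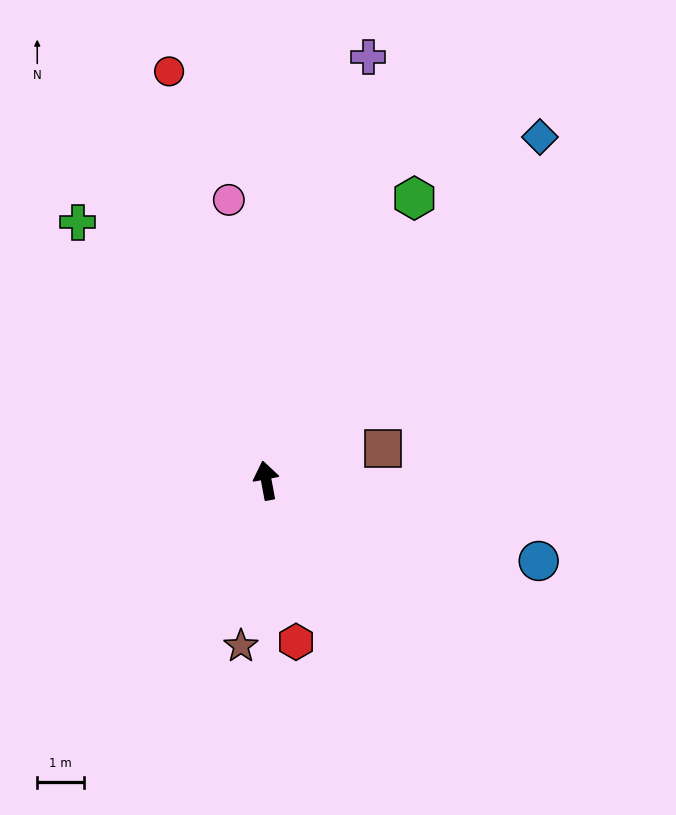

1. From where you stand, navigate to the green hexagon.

turn right 38°, forward 6.9 m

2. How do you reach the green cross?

turn left 26°, forward 6.9 m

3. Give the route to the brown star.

turn left 161°, forward 3.6 m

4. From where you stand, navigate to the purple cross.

turn right 24°, forward 9.4 m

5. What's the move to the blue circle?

turn right 117°, forward 6.1 m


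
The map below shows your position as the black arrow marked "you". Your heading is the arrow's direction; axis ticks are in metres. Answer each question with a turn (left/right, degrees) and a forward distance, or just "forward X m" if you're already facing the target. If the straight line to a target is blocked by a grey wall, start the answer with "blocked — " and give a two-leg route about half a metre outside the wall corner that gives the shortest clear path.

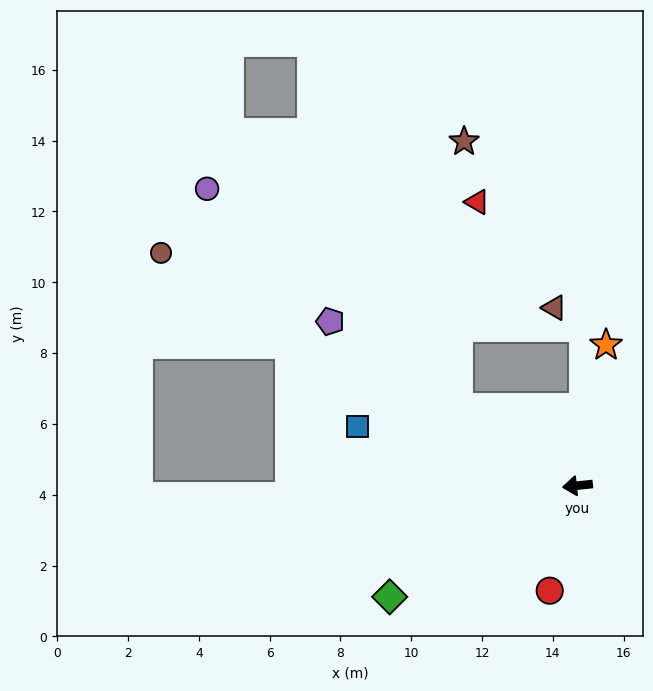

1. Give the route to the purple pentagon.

turn right 40°, forward 8.4 m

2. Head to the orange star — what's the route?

turn right 107°, forward 4.1 m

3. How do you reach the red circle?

turn left 69°, forward 3.1 m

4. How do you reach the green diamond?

turn left 25°, forward 6.2 m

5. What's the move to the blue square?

turn right 21°, forward 6.4 m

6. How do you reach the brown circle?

turn right 35°, forward 13.5 m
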